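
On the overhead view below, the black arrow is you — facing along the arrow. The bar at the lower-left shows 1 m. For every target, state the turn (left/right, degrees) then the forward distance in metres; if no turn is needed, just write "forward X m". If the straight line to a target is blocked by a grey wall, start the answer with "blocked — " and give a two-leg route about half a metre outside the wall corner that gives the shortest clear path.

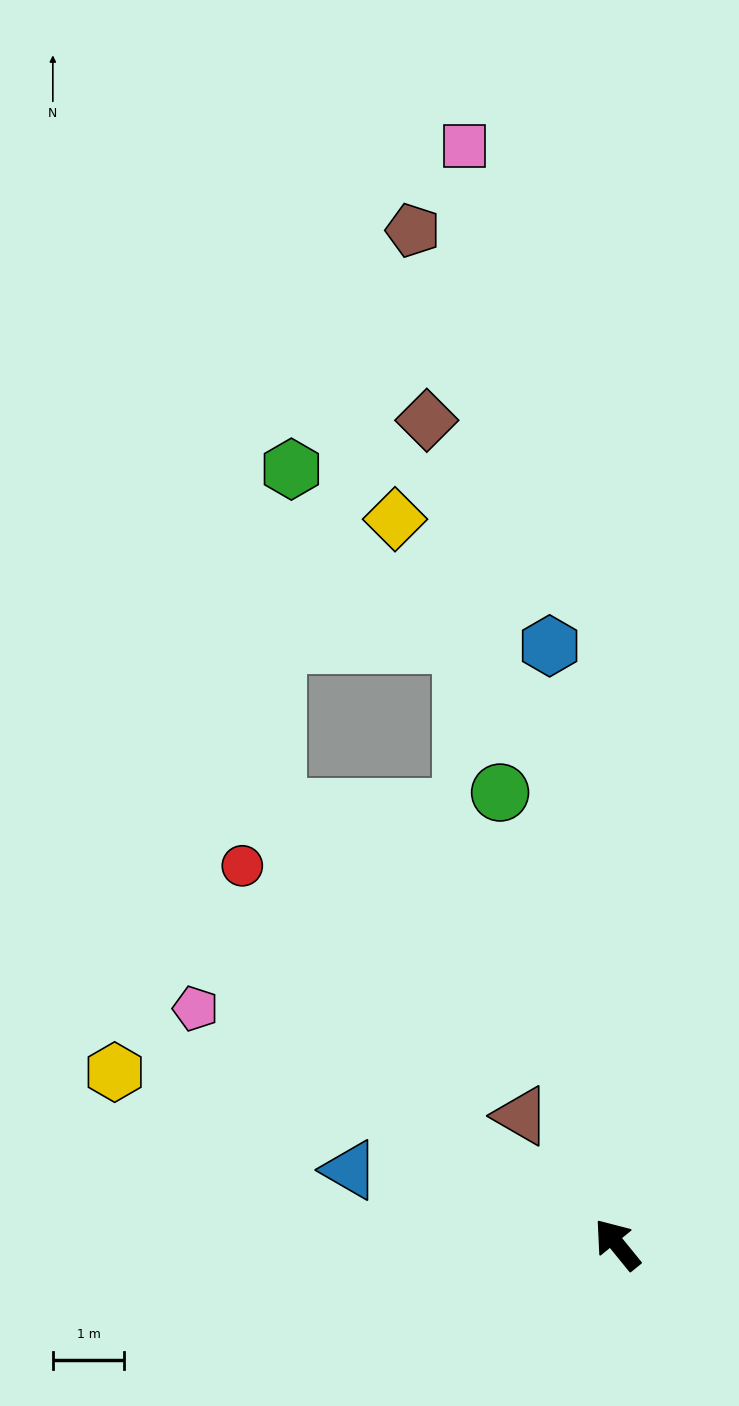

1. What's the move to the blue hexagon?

turn right 33°, forward 8.4 m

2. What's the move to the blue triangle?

turn left 35°, forward 3.9 m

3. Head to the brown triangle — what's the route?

turn right 2°, forward 2.2 m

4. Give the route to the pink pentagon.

turn left 22°, forward 6.8 m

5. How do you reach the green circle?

turn right 25°, forward 6.5 m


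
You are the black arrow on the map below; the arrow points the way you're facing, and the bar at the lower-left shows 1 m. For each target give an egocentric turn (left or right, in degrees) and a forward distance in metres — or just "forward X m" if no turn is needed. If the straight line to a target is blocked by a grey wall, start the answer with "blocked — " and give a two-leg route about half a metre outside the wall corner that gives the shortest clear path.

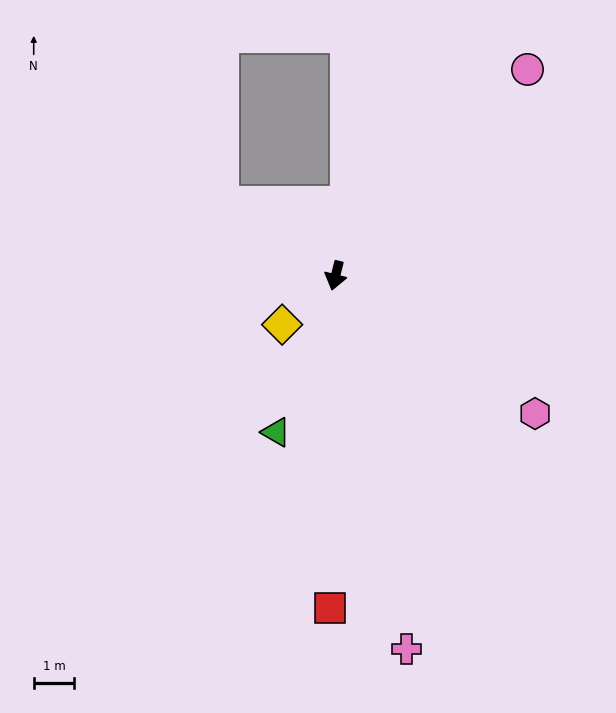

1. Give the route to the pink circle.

turn left 151°, forward 6.9 m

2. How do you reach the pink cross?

turn left 25°, forward 9.4 m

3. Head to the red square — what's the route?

turn left 13°, forward 8.2 m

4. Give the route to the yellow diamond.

turn right 33°, forward 1.8 m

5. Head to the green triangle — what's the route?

turn right 7°, forward 4.1 m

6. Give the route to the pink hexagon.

turn left 69°, forward 6.0 m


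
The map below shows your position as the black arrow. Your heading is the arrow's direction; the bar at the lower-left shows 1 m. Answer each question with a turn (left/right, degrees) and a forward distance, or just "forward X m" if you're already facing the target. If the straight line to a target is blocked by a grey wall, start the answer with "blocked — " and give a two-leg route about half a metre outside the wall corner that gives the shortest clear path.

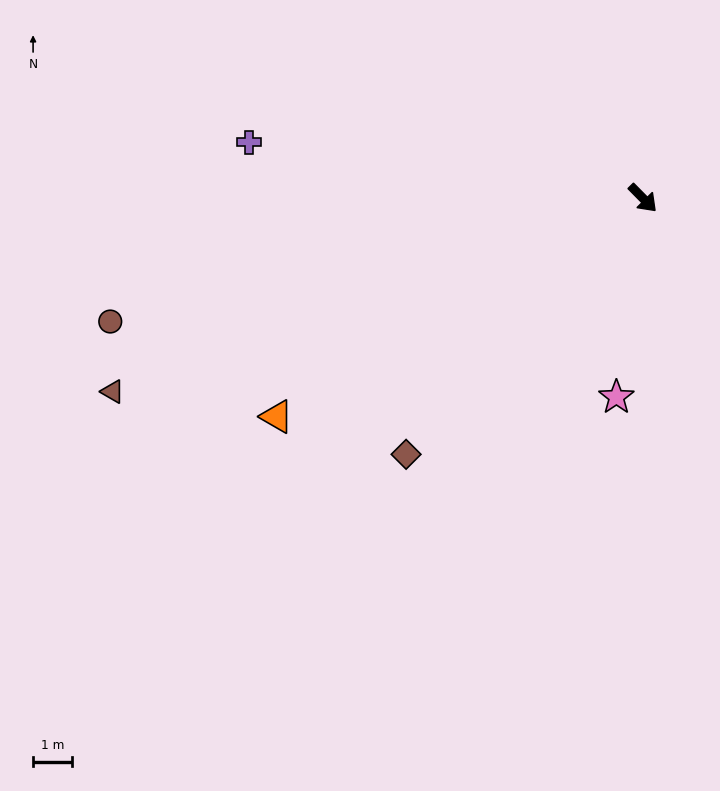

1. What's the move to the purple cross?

turn right 143°, forward 10.2 m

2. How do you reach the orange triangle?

turn right 104°, forward 11.0 m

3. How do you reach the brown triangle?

turn right 115°, forward 14.5 m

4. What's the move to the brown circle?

turn right 122°, forward 14.0 m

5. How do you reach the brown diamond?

turn right 87°, forward 9.0 m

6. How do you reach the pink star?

turn right 52°, forward 5.2 m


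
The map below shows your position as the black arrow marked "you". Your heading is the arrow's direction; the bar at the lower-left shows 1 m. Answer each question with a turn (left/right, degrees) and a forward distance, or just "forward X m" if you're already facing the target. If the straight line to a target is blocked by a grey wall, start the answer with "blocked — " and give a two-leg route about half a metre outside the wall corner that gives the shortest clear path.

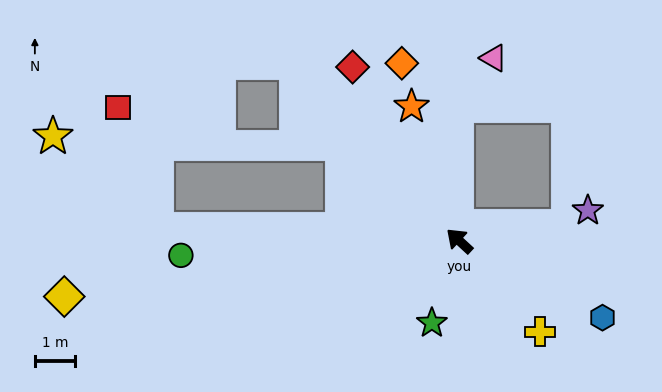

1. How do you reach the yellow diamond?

turn left 51°, forward 10.0 m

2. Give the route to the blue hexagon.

turn right 166°, forward 4.1 m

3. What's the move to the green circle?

turn left 46°, forward 7.0 m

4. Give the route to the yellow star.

blocked — turn left 40°, forward 7.6 m, then turn right 39°, forward 3.5 m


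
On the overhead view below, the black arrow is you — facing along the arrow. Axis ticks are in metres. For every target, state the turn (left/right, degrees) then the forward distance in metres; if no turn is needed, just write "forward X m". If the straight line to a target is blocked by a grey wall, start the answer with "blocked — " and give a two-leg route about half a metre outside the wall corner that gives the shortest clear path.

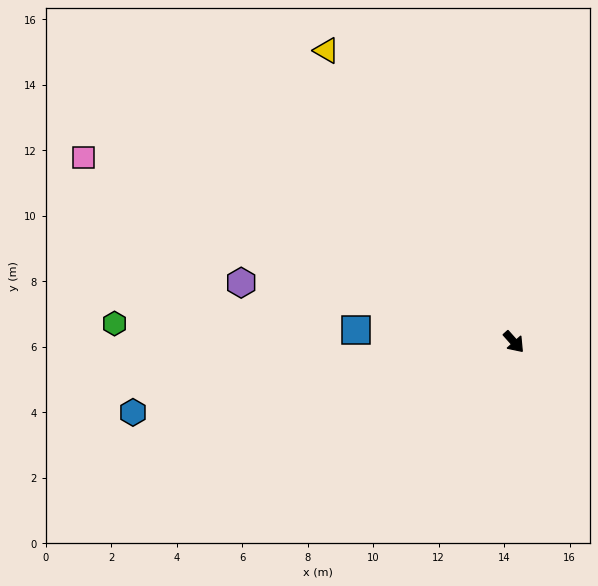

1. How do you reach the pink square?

turn right 155°, forward 14.3 m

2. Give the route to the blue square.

turn right 136°, forward 4.8 m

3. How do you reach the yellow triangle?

turn left 171°, forward 10.6 m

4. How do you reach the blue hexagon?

turn right 121°, forward 11.8 m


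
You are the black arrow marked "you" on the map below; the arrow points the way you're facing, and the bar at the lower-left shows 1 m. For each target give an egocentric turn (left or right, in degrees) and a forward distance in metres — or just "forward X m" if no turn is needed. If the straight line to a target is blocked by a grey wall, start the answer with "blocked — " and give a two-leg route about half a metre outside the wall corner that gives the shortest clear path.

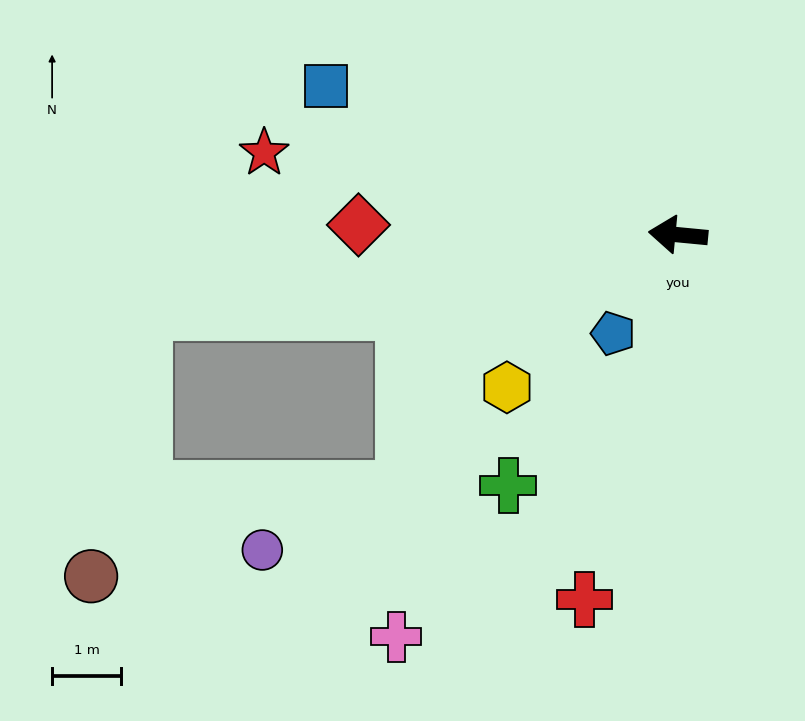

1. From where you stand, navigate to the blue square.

turn right 17°, forward 5.5 m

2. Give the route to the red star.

turn right 6°, forward 6.1 m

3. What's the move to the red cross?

turn left 81°, forward 5.5 m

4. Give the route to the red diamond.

turn left 4°, forward 4.6 m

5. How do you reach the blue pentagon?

turn left 62°, forward 1.7 m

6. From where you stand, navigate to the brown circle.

blocked — turn left 14°, forward 7.8 m, then turn left 70°, forward 3.9 m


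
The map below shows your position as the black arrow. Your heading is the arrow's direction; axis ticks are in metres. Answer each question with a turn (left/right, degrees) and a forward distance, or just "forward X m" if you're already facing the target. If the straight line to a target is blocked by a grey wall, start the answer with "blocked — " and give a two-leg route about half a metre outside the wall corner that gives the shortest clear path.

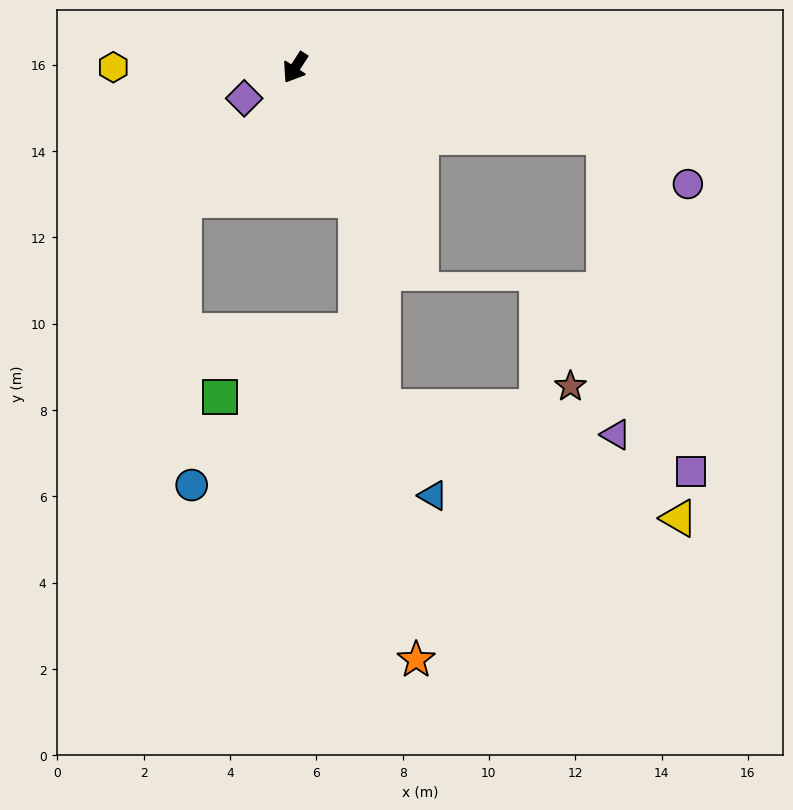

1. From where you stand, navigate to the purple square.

blocked — turn left 110°, forward 7.3 m, then turn right 63°, forward 8.0 m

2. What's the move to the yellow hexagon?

turn right 57°, forward 4.2 m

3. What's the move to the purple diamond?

turn right 26°, forward 1.4 m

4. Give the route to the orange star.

blocked — turn left 58°, forward 3.4 m, then turn right 18°, forward 10.8 m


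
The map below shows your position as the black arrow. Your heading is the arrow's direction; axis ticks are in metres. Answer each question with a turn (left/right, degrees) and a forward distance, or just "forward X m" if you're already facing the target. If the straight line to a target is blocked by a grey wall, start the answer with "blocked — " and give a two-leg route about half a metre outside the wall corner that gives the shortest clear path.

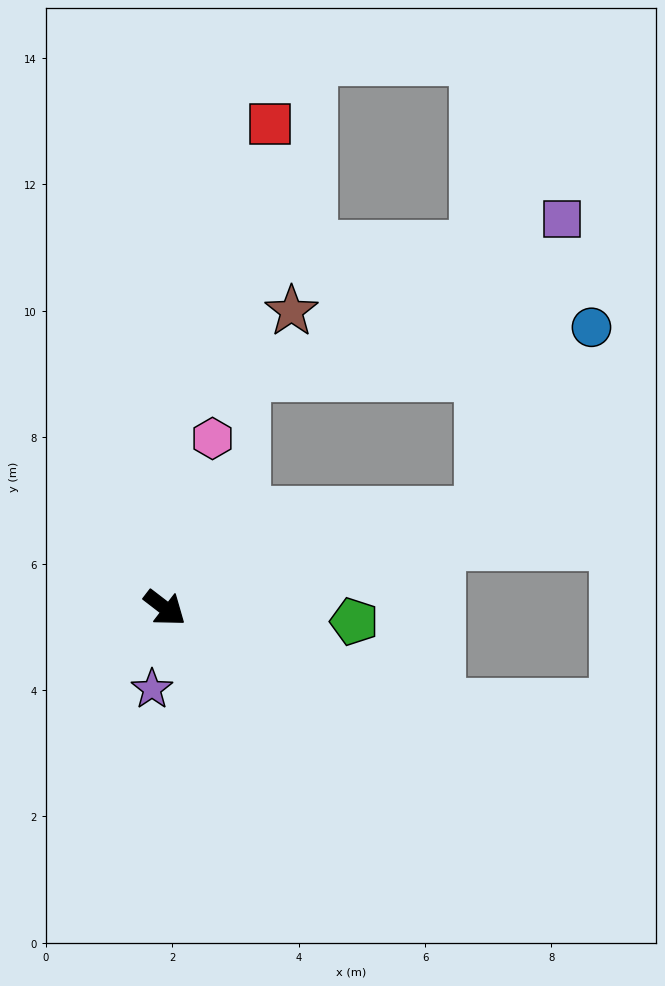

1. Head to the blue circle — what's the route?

blocked — turn left 54°, forward 5.2 m, then turn left 43°, forward 3.4 m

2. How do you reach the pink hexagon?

turn left 112°, forward 2.8 m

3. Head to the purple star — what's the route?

turn right 62°, forward 1.3 m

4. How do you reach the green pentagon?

turn left 33°, forward 3.0 m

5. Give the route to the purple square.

blocked — turn left 54°, forward 5.2 m, then turn left 58°, forward 4.8 m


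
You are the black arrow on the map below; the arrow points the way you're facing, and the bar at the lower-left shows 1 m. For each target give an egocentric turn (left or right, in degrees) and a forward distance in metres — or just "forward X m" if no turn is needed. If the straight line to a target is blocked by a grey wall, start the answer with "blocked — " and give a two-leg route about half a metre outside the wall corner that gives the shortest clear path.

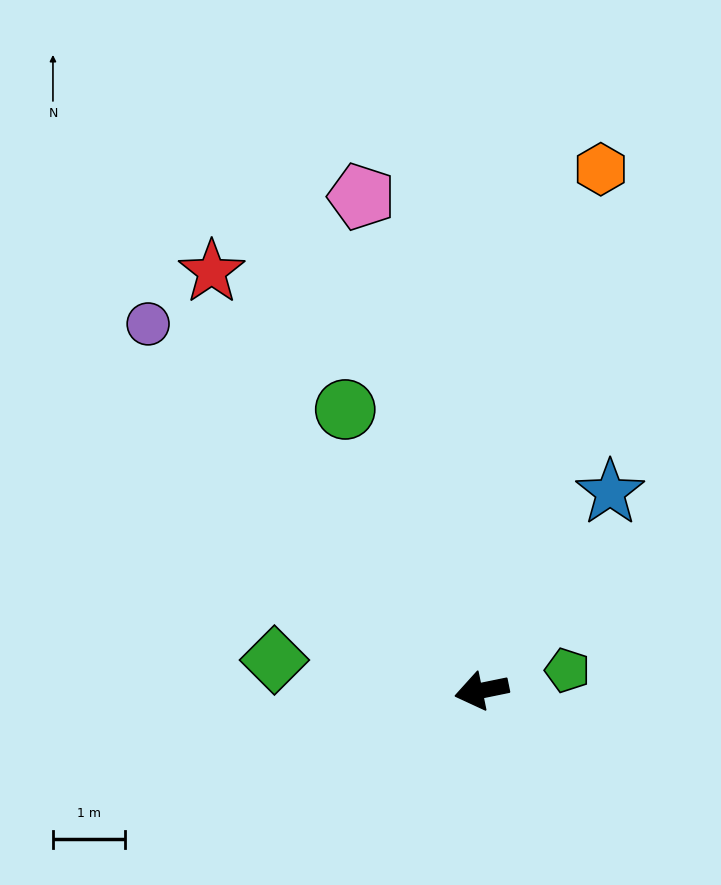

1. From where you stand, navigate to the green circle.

turn right 76°, forward 4.4 m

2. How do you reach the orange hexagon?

turn right 114°, forward 7.5 m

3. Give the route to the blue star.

turn right 135°, forward 3.3 m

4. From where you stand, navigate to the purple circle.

turn right 59°, forward 6.9 m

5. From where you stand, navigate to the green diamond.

turn right 20°, forward 2.9 m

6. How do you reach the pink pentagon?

turn right 88°, forward 7.1 m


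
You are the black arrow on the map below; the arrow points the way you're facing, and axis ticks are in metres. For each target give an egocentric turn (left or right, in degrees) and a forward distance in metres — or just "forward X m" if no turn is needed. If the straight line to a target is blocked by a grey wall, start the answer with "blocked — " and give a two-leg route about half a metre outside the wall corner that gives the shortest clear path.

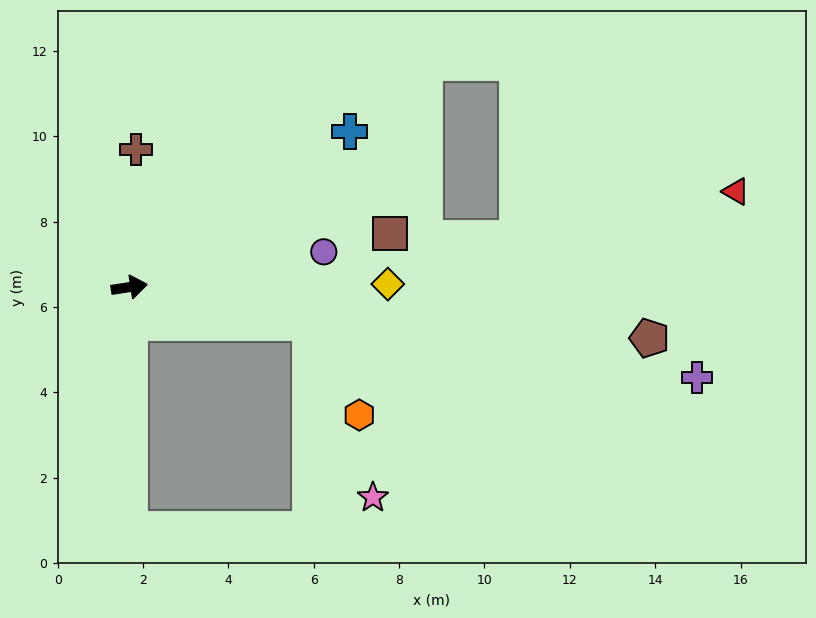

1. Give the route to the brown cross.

turn left 78°, forward 3.2 m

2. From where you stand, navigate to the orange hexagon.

blocked — turn right 20°, forward 4.3 m, then turn right 51°, forward 2.4 m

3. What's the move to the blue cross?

turn left 26°, forward 6.3 m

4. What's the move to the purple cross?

turn right 18°, forward 13.5 m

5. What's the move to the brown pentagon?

turn right 14°, forward 12.2 m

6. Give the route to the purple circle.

forward 4.6 m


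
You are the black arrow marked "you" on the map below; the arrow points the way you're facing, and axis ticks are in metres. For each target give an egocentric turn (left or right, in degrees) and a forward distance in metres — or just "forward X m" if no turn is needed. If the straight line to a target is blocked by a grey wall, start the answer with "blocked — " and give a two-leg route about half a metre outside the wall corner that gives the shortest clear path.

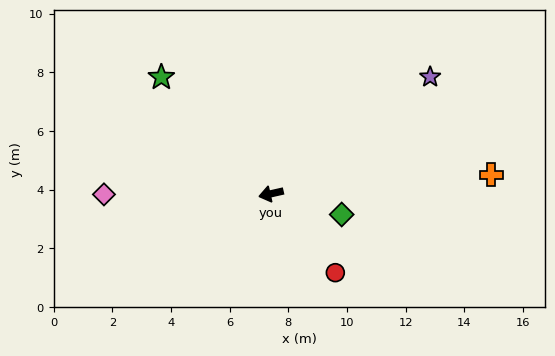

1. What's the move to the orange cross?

turn left 172°, forward 7.5 m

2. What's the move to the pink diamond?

turn right 13°, forward 5.7 m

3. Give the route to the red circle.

turn left 116°, forward 3.5 m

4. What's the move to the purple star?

turn right 156°, forward 6.7 m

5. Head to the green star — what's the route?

turn right 59°, forward 5.5 m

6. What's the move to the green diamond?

turn left 151°, forward 2.5 m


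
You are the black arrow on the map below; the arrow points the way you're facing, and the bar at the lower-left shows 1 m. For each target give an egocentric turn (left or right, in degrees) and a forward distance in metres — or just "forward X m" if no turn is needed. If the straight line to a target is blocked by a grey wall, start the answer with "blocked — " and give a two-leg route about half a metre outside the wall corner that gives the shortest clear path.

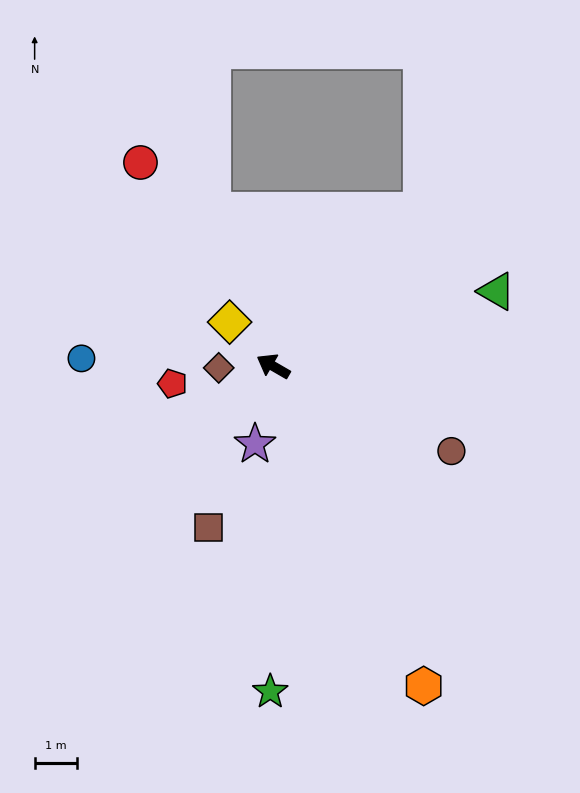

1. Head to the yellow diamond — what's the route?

turn right 15°, forward 1.5 m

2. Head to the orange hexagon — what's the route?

turn left 145°, forward 8.3 m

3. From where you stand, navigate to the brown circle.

turn right 175°, forward 4.6 m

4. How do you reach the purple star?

turn left 107°, forward 1.9 m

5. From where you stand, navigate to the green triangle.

turn right 131°, forward 5.5 m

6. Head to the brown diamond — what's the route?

turn left 32°, forward 1.3 m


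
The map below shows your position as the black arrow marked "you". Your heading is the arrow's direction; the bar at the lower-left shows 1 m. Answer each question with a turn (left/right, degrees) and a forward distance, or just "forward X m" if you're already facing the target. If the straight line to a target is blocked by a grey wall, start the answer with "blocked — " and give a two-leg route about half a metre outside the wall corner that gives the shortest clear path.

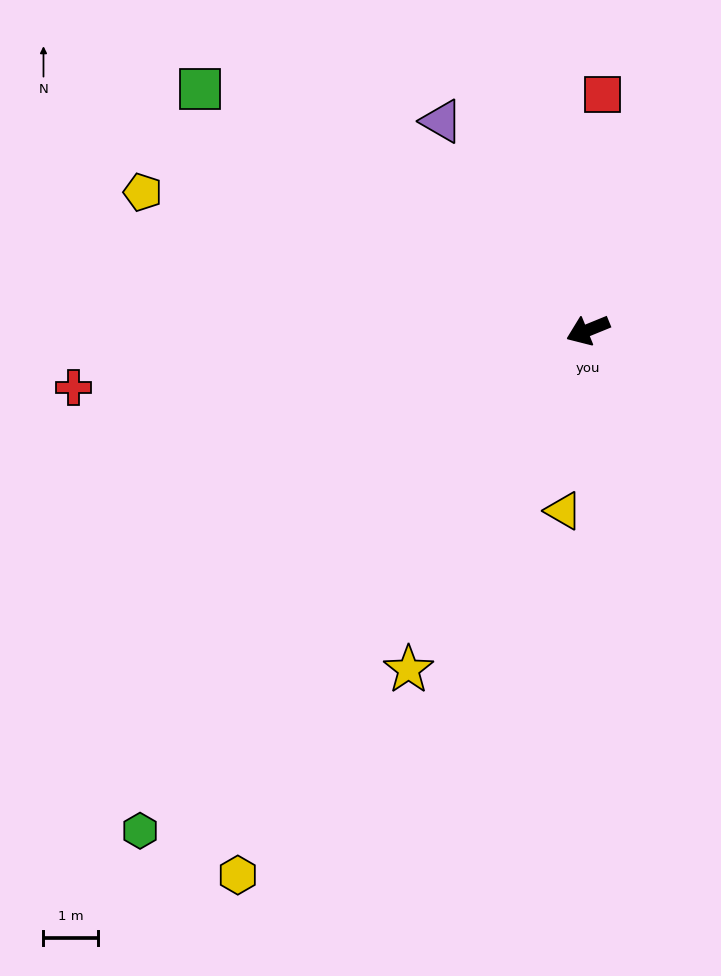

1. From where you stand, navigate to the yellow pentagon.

turn right 39°, forward 8.5 m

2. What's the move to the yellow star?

turn left 40°, forward 7.0 m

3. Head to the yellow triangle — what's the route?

turn left 60°, forward 3.3 m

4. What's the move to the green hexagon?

turn left 26°, forward 12.3 m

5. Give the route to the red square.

turn right 116°, forward 4.3 m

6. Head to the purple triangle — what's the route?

turn right 77°, forward 4.7 m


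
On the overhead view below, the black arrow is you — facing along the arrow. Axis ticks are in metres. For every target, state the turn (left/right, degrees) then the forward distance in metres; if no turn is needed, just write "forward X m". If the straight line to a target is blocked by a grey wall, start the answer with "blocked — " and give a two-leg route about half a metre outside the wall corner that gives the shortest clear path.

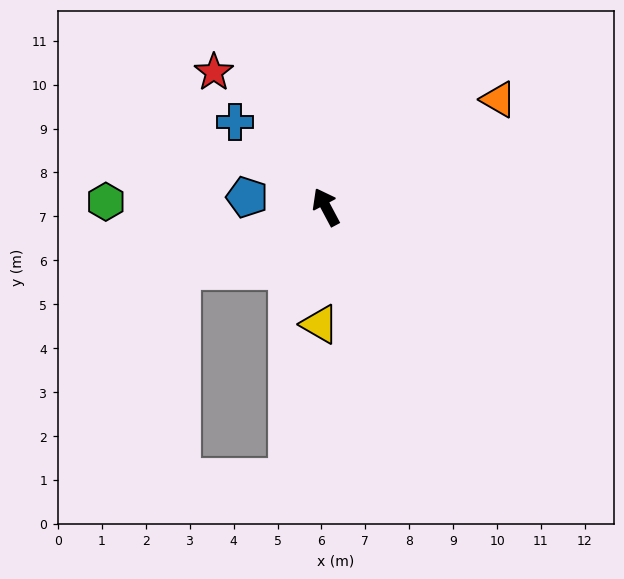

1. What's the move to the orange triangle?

turn right 86°, forward 4.6 m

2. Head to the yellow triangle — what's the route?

turn left 149°, forward 2.7 m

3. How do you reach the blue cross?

turn left 19°, forward 2.8 m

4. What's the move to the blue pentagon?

turn left 55°, forward 1.8 m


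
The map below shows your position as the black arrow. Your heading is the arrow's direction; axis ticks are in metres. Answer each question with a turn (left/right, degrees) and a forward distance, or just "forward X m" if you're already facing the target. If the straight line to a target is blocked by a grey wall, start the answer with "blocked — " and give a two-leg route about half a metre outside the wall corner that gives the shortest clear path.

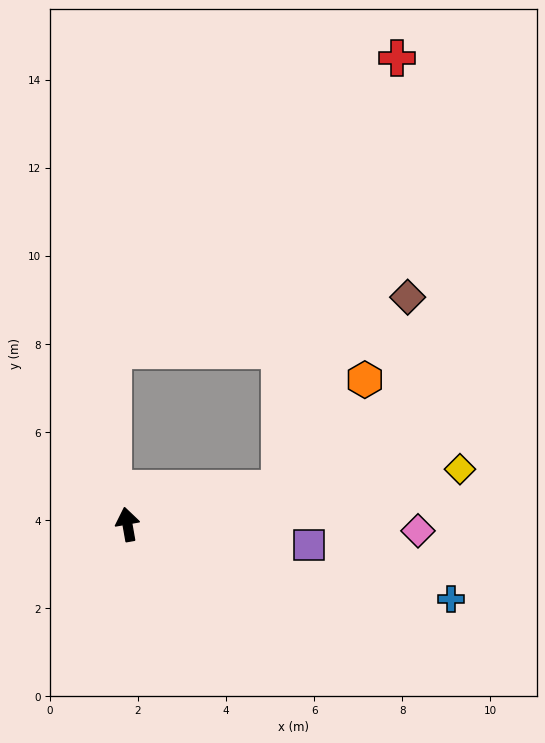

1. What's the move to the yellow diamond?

turn right 91°, forward 7.7 m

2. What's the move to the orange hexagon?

blocked — turn right 87°, forward 3.5 m, then turn left 39°, forward 3.1 m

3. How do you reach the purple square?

turn right 107°, forward 4.2 m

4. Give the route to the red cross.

blocked — turn right 87°, forward 3.5 m, then turn left 62°, forward 10.1 m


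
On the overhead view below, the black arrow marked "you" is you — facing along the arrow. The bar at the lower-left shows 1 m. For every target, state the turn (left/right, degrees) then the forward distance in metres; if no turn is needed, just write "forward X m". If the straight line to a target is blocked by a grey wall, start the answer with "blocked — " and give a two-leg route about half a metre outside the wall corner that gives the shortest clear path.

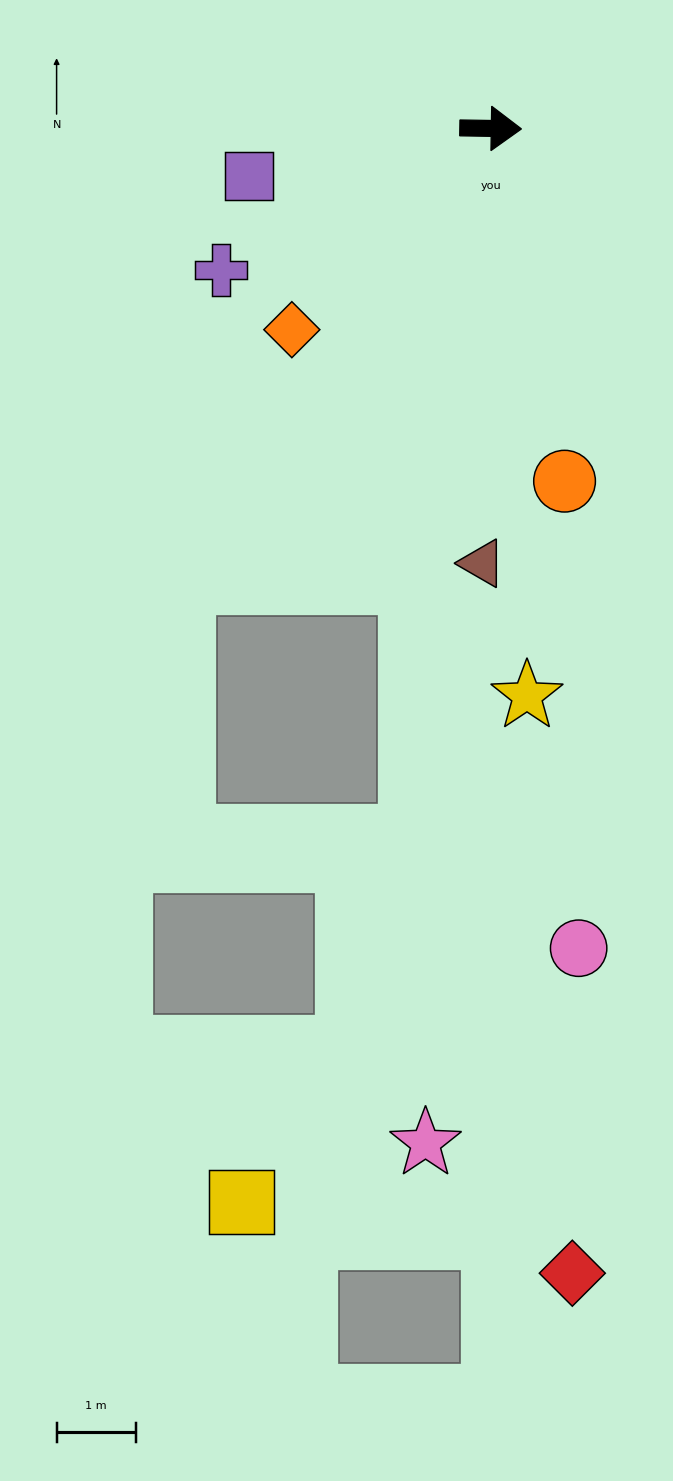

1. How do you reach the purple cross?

turn right 151°, forward 3.8 m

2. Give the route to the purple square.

turn right 168°, forward 3.1 m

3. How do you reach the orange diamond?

turn right 134°, forward 3.6 m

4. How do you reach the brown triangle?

turn right 90°, forward 5.5 m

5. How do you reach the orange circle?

turn right 77°, forward 4.5 m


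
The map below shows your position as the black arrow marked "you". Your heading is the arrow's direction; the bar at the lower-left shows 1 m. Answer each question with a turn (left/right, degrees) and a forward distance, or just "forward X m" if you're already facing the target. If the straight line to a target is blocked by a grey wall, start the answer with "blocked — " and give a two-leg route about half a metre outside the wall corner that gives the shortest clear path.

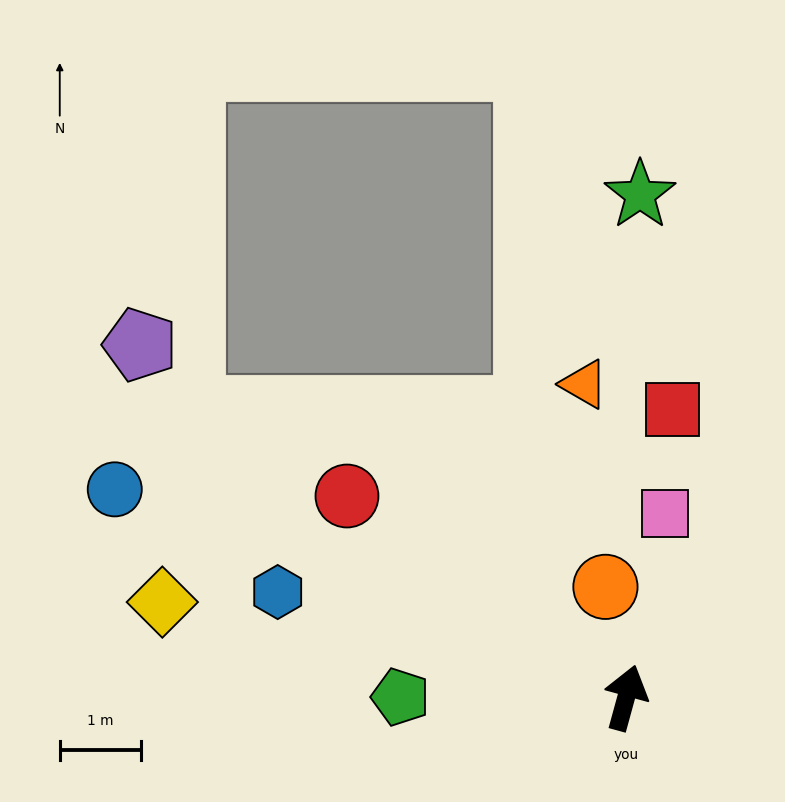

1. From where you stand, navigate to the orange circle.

turn left 26°, forward 1.4 m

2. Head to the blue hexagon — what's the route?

turn left 88°, forward 4.5 m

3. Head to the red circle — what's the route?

turn left 69°, forward 4.2 m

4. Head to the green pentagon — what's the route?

turn left 105°, forward 2.8 m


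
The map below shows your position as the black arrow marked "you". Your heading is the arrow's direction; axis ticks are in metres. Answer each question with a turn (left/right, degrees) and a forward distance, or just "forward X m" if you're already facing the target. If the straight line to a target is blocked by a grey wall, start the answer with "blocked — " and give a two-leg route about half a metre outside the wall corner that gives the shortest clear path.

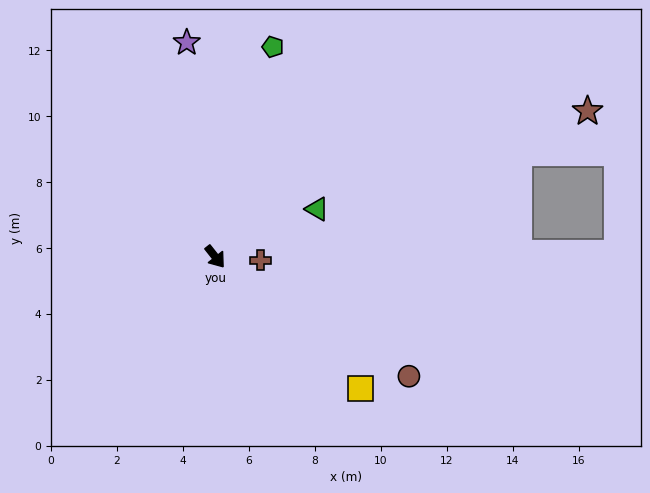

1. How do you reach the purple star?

turn left 149°, forward 6.6 m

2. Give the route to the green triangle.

turn left 77°, forward 3.4 m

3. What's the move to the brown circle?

turn left 20°, forward 6.9 m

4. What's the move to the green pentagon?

turn left 126°, forward 6.6 m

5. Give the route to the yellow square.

turn left 9°, forward 5.9 m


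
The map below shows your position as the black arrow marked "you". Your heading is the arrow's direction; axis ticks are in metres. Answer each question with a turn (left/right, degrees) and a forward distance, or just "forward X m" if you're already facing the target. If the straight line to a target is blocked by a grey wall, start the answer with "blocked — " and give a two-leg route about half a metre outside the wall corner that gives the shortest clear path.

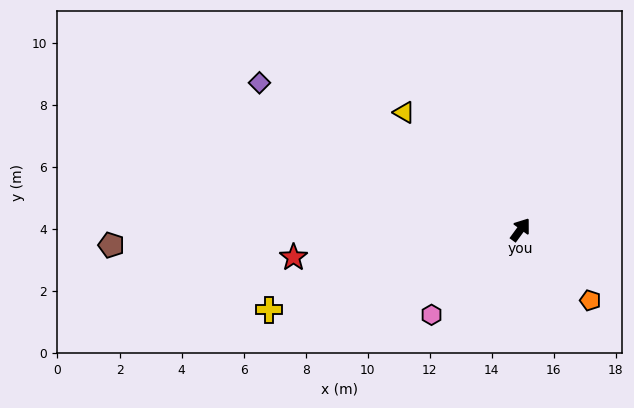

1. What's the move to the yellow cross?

turn left 144°, forward 8.5 m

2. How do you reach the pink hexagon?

turn left 170°, forward 4.0 m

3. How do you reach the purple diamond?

turn left 97°, forward 9.7 m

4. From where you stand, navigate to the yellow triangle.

turn left 81°, forward 5.3 m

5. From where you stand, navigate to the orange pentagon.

turn right 99°, forward 3.2 m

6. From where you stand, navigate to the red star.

turn left 133°, forward 7.4 m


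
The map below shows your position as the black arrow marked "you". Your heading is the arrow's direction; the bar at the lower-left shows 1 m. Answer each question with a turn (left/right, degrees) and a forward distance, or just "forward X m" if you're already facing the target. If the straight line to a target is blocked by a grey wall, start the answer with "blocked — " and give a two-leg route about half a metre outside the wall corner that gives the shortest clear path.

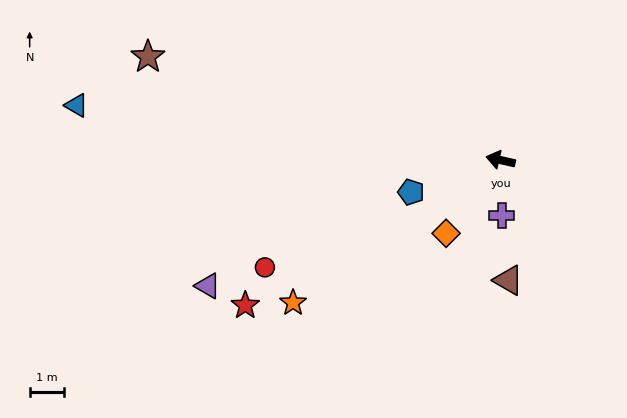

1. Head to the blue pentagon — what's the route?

turn left 33°, forward 2.8 m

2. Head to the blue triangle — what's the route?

turn left 6°, forward 12.4 m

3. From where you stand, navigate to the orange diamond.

turn left 66°, forward 2.7 m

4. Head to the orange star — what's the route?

turn left 47°, forward 7.3 m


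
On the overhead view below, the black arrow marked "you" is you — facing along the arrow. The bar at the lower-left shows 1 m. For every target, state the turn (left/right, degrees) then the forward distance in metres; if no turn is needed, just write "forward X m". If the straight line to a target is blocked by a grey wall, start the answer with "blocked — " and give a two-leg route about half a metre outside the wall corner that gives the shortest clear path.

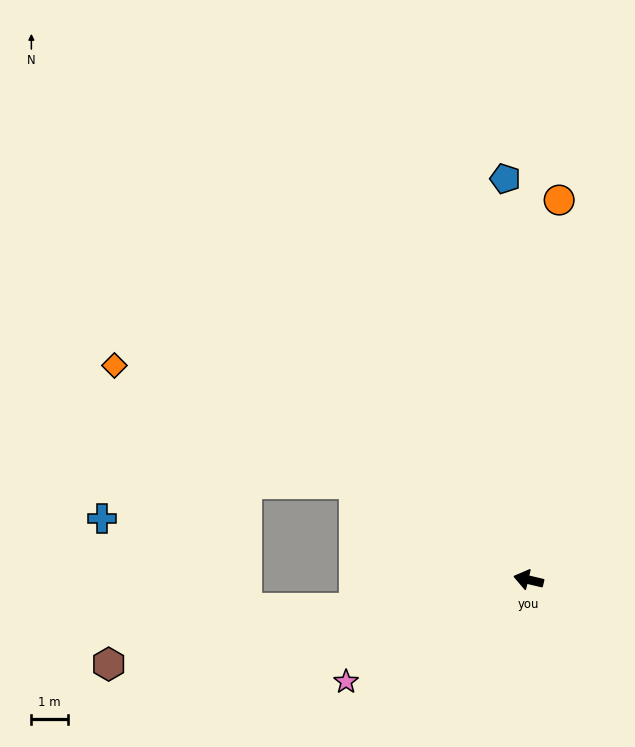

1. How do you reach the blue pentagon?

turn right 73°, forward 10.9 m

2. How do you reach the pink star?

turn left 42°, forward 5.7 m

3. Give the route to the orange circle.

turn right 81°, forward 10.4 m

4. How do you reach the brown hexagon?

turn left 25°, forward 11.7 m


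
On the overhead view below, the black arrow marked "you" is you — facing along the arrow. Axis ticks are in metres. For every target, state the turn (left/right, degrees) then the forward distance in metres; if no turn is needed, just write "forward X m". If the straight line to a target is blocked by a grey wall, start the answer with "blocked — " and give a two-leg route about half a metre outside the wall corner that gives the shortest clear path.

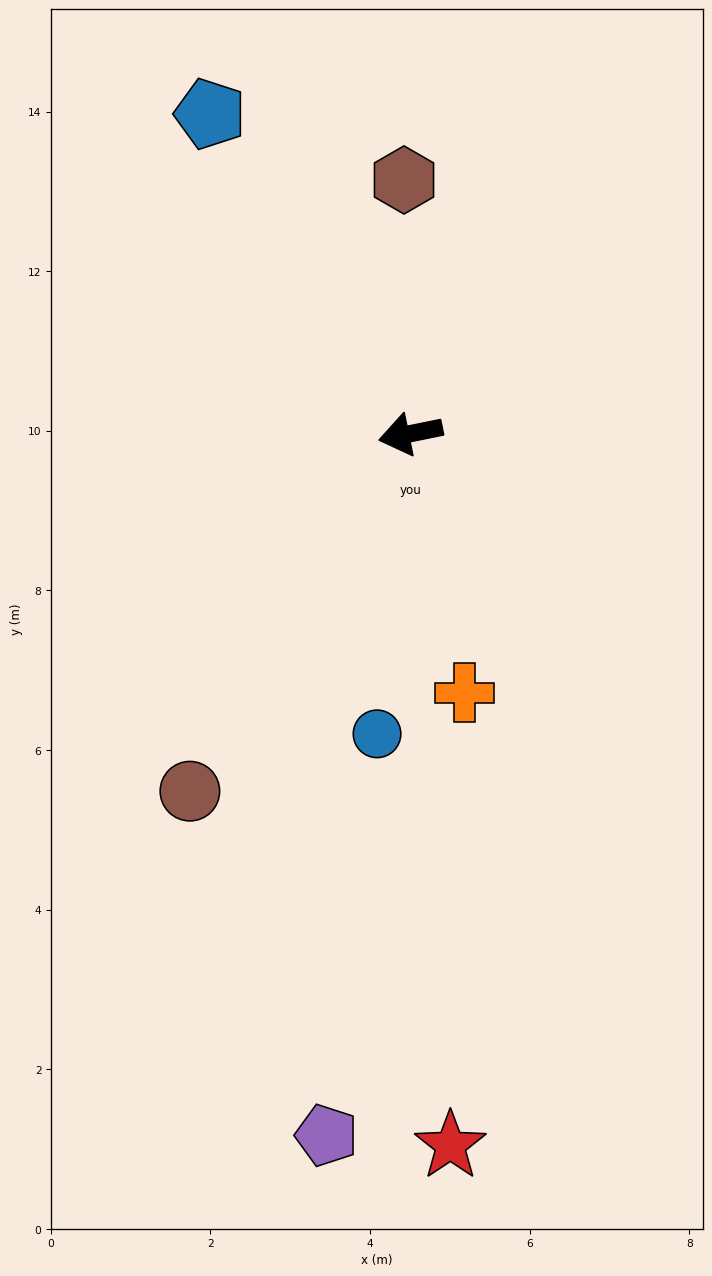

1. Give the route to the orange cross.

turn left 90°, forward 3.3 m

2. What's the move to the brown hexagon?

turn right 100°, forward 3.2 m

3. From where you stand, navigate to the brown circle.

turn left 47°, forward 5.3 m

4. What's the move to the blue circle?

turn left 72°, forward 3.8 m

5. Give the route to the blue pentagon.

turn right 69°, forward 4.7 m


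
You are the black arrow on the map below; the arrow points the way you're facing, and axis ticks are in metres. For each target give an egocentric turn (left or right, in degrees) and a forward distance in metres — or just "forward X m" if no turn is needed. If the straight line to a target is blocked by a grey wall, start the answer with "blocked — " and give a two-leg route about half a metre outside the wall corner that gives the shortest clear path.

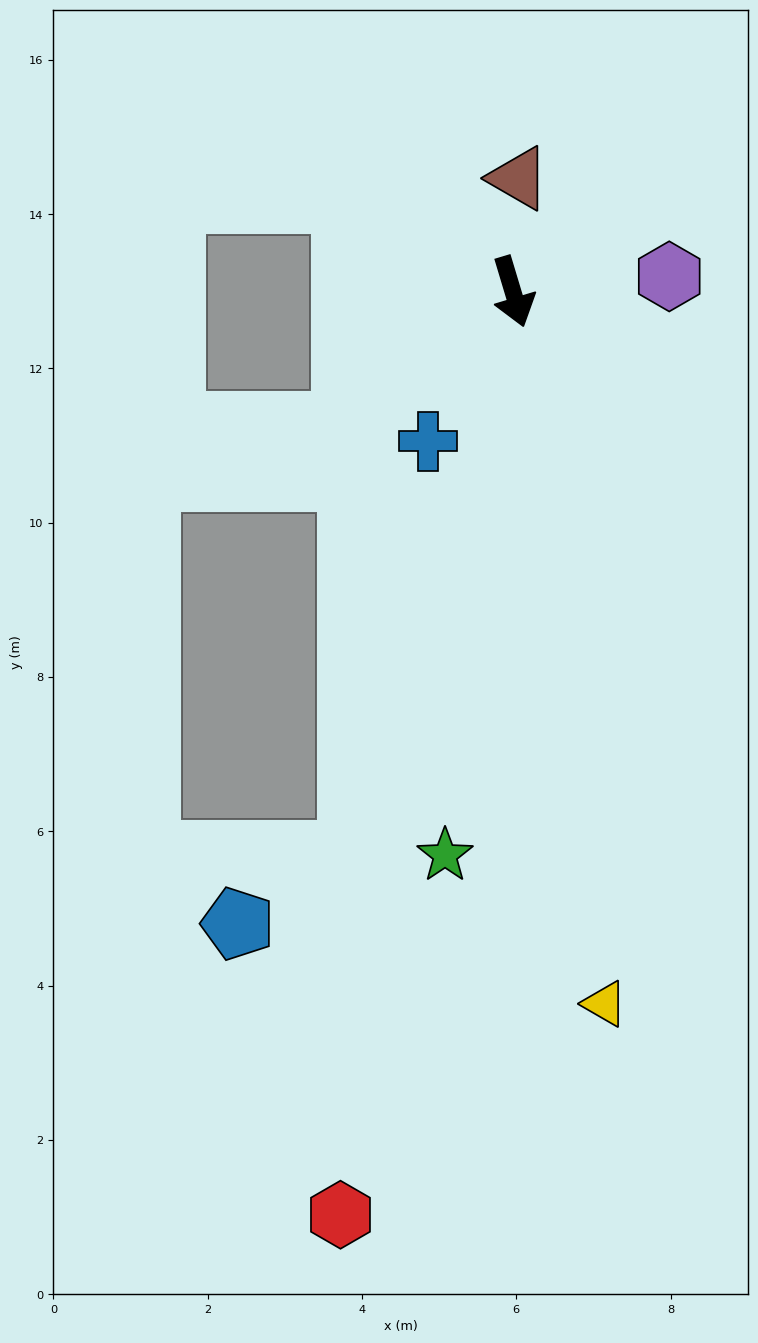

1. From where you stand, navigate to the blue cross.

turn right 46°, forward 2.2 m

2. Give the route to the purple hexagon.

turn left 79°, forward 2.0 m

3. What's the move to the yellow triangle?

turn right 9°, forward 9.3 m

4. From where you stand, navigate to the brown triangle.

turn left 161°, forward 1.5 m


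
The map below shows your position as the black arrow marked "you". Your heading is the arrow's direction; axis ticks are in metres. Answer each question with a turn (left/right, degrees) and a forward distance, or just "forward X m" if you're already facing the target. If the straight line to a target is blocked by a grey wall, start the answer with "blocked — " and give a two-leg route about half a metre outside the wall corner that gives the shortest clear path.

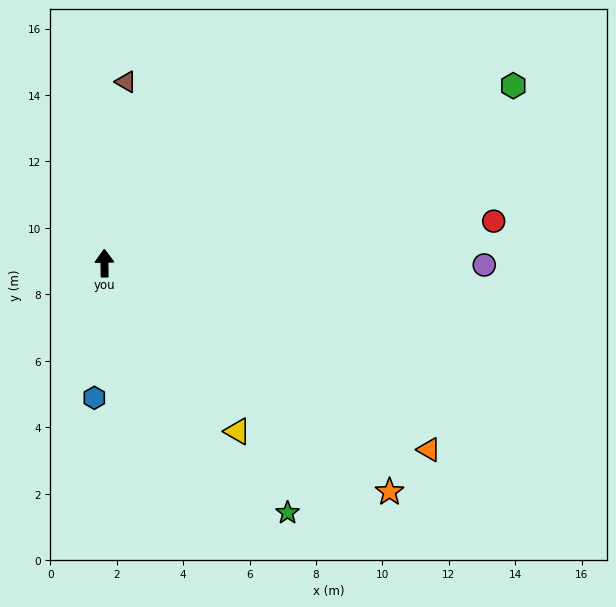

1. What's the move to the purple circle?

turn right 91°, forward 11.4 m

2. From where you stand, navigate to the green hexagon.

turn right 67°, forward 13.4 m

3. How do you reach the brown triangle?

turn right 8°, forward 5.5 m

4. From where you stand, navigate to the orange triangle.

turn right 121°, forward 11.3 m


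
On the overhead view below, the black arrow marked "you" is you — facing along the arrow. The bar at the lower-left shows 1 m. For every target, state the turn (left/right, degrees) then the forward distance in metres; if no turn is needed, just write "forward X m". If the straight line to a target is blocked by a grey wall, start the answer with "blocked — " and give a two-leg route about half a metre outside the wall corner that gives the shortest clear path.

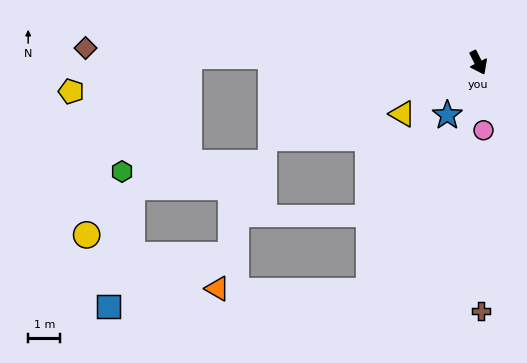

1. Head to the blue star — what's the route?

turn right 57°, forward 1.9 m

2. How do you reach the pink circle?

turn right 22°, forward 2.1 m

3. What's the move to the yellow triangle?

turn right 83°, forward 2.9 m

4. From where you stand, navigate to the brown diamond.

turn right 119°, forward 12.2 m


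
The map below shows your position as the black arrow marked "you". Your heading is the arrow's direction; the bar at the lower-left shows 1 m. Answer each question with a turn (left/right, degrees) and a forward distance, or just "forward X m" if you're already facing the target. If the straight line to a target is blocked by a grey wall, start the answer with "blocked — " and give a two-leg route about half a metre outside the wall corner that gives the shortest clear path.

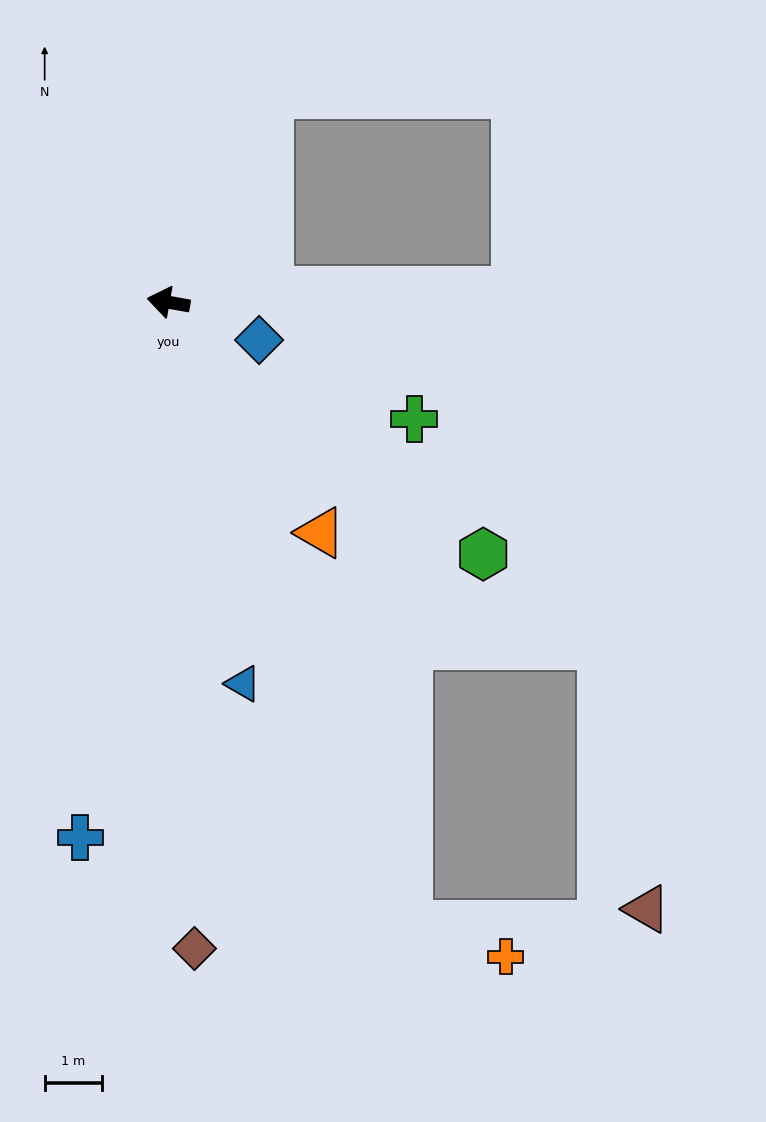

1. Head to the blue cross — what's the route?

turn left 91°, forward 9.4 m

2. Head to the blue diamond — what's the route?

turn left 168°, forward 1.7 m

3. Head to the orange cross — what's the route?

blocked — turn left 121°, forward 11.6 m, then turn left 51°, forward 1.8 m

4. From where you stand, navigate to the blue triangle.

turn left 111°, forward 6.8 m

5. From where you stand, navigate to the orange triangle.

turn left 134°, forward 4.8 m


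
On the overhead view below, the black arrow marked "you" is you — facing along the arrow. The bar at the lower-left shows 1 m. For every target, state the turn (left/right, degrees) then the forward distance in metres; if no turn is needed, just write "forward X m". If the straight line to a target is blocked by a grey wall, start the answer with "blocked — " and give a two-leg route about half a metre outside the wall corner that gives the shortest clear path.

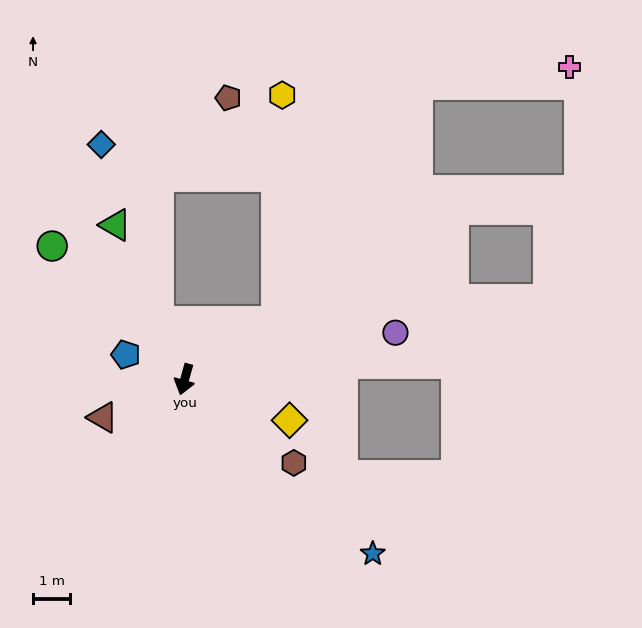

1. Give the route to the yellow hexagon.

blocked — turn left 138°, forward 2.9 m, then turn left 56°, forward 6.1 m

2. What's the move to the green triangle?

turn right 140°, forward 4.6 m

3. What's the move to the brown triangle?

turn right 49°, forward 2.4 m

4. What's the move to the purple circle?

turn left 118°, forward 5.8 m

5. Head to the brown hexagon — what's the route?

turn left 68°, forward 3.7 m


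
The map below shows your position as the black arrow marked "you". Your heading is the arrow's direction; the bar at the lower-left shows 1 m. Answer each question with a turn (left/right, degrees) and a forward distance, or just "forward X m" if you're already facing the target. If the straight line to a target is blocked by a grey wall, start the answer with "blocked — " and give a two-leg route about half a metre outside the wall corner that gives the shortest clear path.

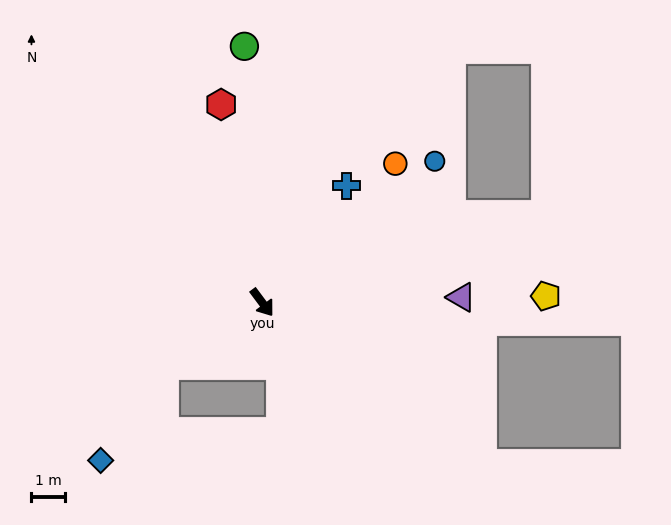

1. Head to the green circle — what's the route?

turn left 147°, forward 7.6 m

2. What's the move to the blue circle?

turn left 93°, forward 6.6 m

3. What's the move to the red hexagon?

turn left 155°, forward 6.0 m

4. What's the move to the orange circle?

turn left 99°, forward 5.7 m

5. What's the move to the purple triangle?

turn left 55°, forward 5.9 m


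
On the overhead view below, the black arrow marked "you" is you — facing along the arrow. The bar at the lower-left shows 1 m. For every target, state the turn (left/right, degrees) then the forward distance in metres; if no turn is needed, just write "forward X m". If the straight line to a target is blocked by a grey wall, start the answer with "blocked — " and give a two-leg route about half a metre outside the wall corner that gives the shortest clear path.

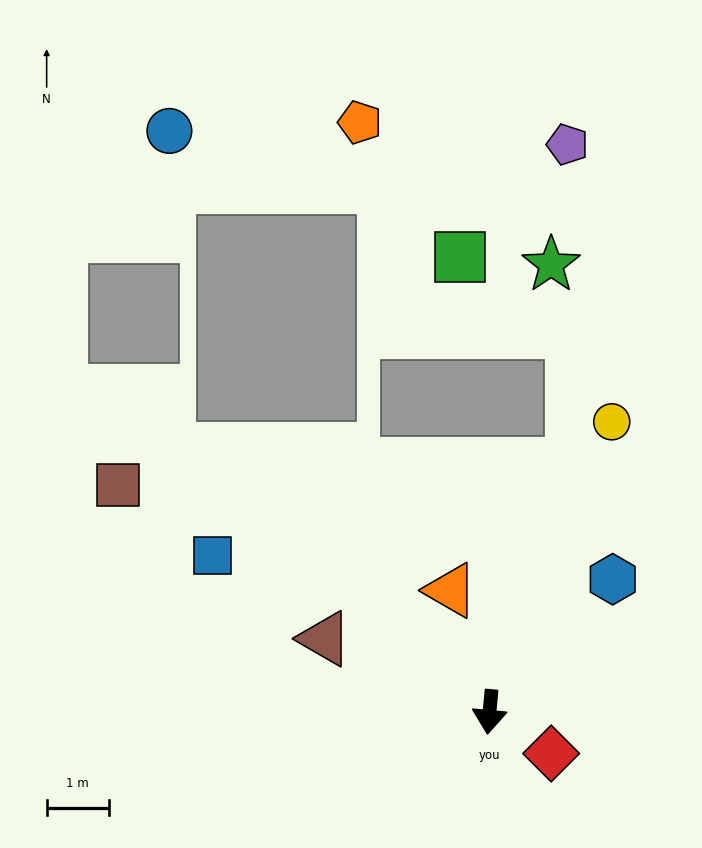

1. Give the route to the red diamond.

turn left 61°, forward 1.2 m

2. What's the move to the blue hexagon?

turn left 142°, forward 2.9 m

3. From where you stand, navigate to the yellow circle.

turn left 162°, forward 5.1 m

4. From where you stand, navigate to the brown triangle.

turn right 109°, forward 2.9 m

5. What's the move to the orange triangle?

turn right 157°, forward 2.1 m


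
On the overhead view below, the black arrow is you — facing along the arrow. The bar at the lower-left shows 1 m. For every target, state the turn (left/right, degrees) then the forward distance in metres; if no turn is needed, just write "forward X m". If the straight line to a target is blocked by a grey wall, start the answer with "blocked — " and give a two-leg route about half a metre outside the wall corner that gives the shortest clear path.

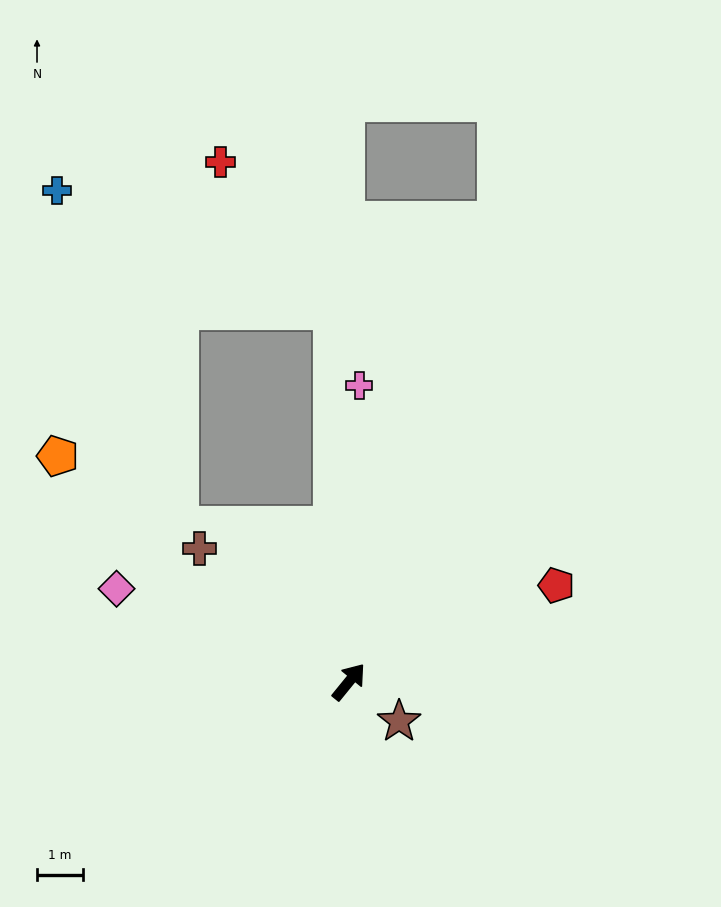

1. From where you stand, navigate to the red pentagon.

turn right 26°, forward 5.0 m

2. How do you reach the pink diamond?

turn left 107°, forward 5.5 m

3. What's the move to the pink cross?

turn left 37°, forward 6.5 m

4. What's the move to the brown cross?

turn left 87°, forward 4.4 m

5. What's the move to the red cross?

blocked — turn left 42°, forward 8.2 m, then turn left 34°, forward 4.1 m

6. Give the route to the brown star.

turn right 89°, forward 1.4 m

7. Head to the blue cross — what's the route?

blocked — turn left 42°, forward 8.2 m, then turn left 64°, forward 6.6 m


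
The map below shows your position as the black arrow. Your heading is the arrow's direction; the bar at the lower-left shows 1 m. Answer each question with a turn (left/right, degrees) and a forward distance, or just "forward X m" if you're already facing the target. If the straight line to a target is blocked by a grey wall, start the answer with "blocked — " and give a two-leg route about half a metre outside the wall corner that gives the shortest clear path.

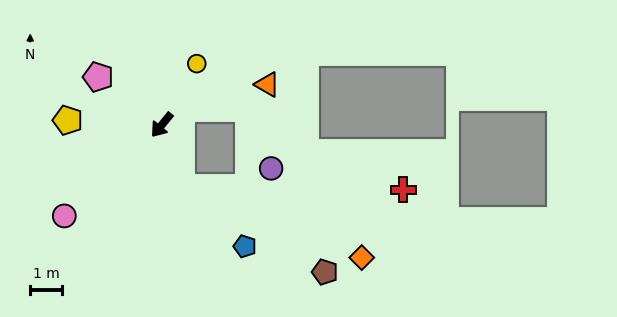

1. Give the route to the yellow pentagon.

turn right 54°, forward 3.0 m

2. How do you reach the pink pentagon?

turn right 88°, forward 2.5 m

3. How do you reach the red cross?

blocked — turn left 57°, forward 2.1 m, then turn left 72°, forward 6.9 m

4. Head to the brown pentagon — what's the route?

blocked — turn left 57°, forward 2.1 m, then turn left 42°, forward 5.2 m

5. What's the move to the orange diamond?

blocked — turn left 57°, forward 2.1 m, then turn left 51°, forward 6.1 m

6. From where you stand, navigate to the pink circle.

turn right 8°, forward 4.2 m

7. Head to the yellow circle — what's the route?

turn right 170°, forward 2.2 m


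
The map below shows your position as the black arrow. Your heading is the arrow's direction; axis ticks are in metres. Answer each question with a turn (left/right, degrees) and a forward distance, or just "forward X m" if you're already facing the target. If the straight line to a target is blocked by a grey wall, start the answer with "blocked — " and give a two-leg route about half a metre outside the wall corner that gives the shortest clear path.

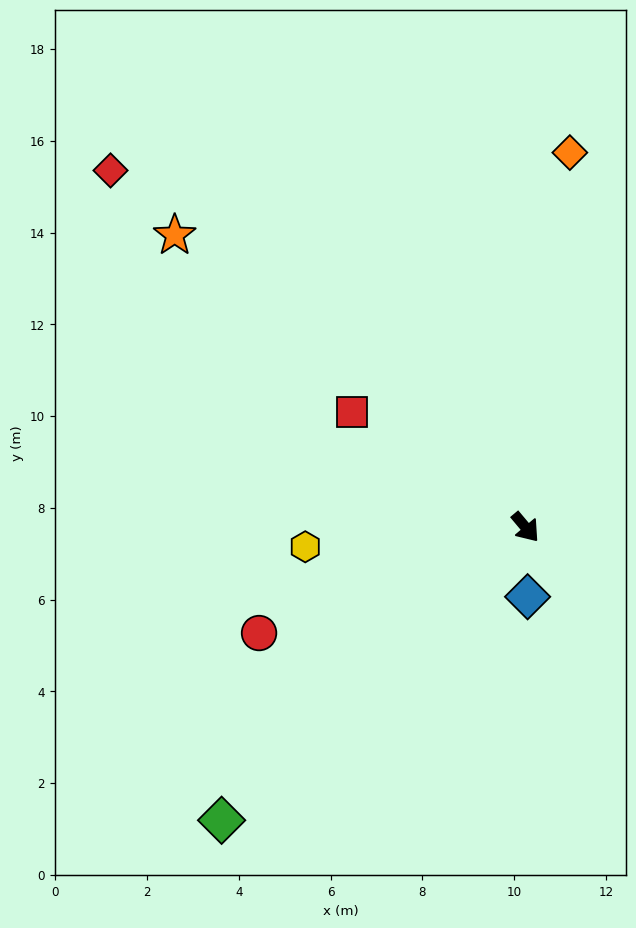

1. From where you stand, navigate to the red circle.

turn right 108°, forward 6.2 m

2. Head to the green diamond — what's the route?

turn right 86°, forward 9.2 m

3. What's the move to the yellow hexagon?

turn right 125°, forward 4.8 m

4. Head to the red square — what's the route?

turn right 164°, forward 4.5 m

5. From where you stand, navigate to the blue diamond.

turn right 38°, forward 1.5 m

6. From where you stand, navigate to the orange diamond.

turn left 133°, forward 8.2 m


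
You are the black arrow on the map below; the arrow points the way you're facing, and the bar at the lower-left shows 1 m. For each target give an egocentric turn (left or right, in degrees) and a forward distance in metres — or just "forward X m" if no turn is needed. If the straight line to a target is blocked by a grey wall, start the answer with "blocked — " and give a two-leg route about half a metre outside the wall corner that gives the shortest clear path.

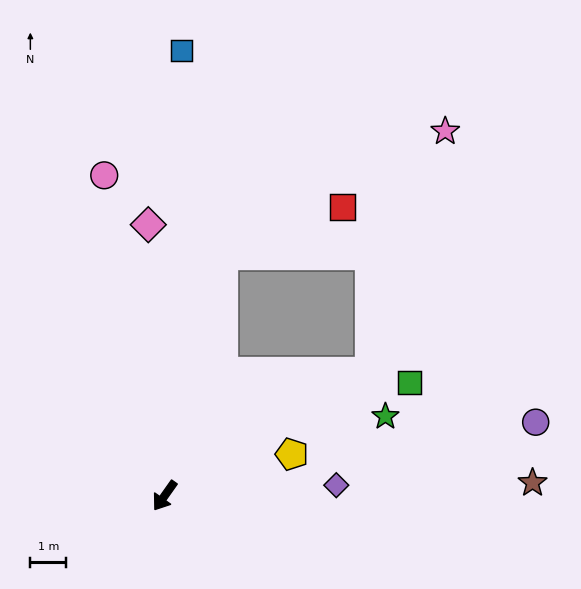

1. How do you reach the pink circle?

turn right 134°, forward 9.1 m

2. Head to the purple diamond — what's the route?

turn left 129°, forward 4.8 m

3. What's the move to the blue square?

turn right 147°, forward 12.5 m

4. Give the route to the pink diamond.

turn right 141°, forward 7.6 m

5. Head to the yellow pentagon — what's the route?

turn left 143°, forward 3.7 m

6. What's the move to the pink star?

blocked — turn left 156°, forward 6.7 m, then turn left 42°, forward 7.0 m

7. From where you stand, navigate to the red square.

blocked — turn right 158°, forward 6.9 m, then turn right 55°, forward 3.6 m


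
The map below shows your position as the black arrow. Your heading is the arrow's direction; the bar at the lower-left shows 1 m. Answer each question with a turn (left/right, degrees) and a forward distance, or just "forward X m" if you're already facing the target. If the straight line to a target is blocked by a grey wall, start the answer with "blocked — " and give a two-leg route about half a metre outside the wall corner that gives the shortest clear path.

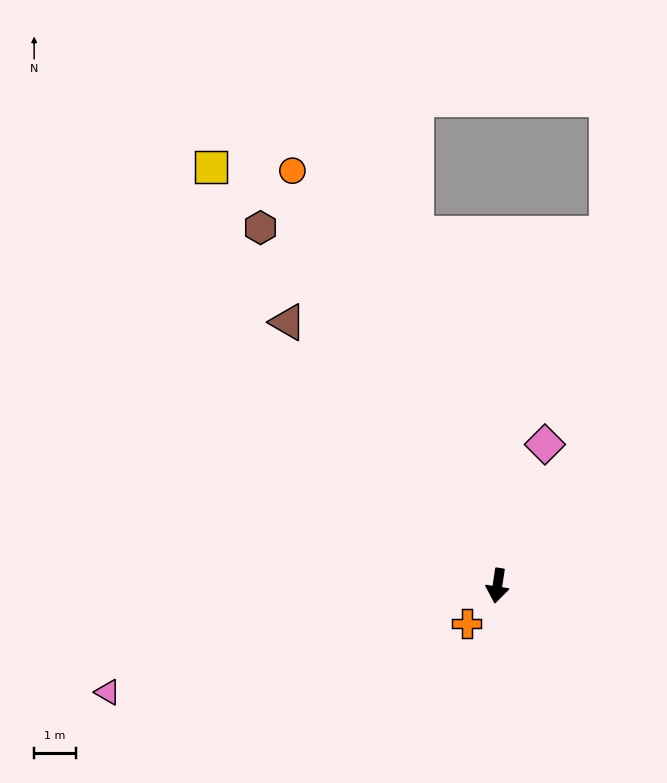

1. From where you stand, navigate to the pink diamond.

turn left 170°, forward 3.5 m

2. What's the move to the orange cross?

turn right 31°, forward 1.2 m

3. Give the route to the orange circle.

turn right 145°, forward 11.0 m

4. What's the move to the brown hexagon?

turn right 138°, forward 10.2 m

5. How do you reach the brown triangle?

turn right 133°, forward 8.0 m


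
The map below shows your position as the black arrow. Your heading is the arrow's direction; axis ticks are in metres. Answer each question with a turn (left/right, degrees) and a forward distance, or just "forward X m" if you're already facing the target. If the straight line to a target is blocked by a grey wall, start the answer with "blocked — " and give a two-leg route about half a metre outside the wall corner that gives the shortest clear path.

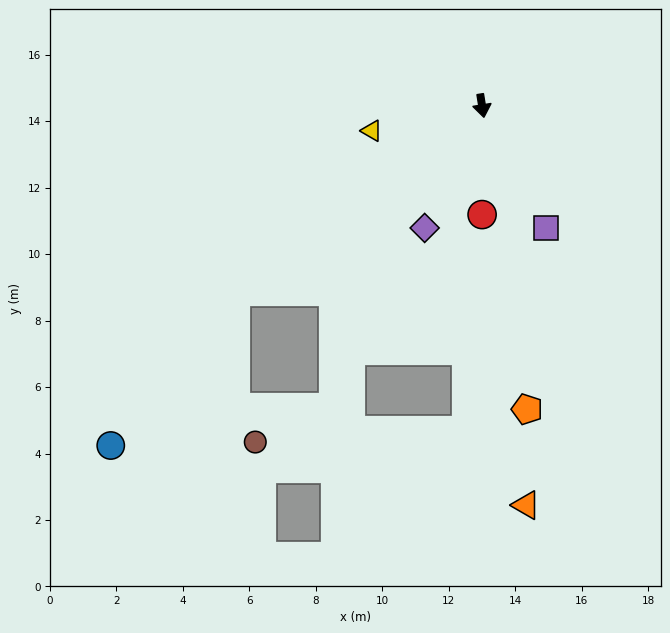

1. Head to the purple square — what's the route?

turn left 19°, forward 4.2 m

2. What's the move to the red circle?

turn right 9°, forward 3.3 m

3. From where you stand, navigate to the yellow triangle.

turn right 86°, forward 3.4 m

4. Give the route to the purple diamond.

turn right 34°, forward 4.1 m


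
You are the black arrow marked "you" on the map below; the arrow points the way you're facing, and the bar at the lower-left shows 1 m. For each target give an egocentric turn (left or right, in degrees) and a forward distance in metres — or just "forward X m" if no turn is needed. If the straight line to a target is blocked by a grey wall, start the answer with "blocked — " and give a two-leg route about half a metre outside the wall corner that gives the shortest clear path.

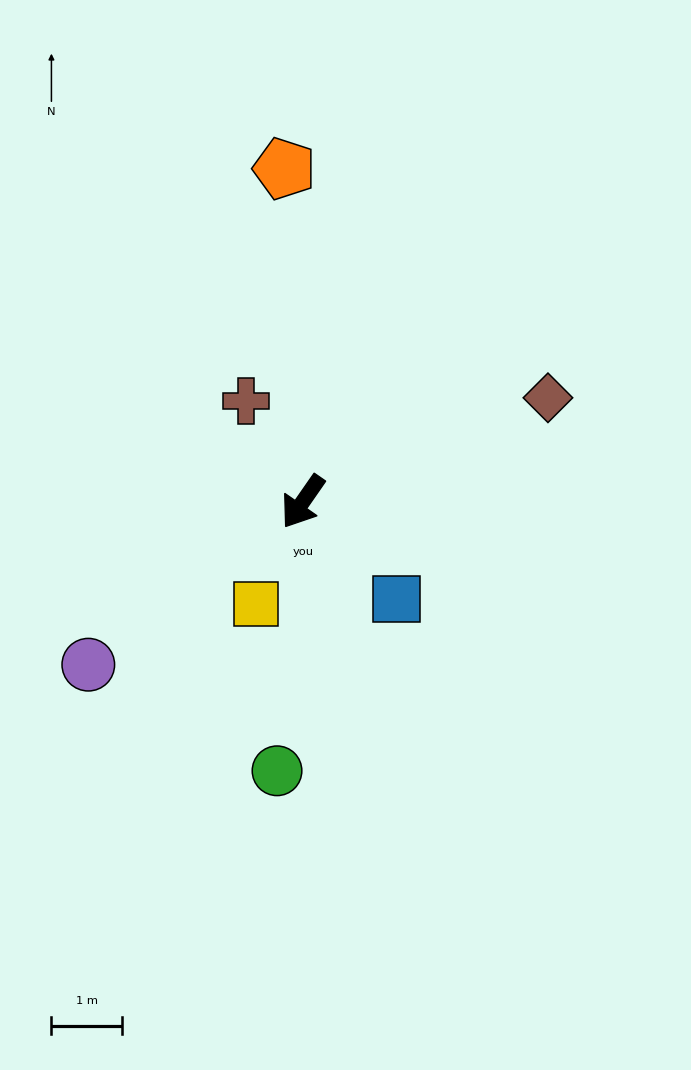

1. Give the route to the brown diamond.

turn left 148°, forward 3.8 m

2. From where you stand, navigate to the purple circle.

turn right 18°, forward 3.8 m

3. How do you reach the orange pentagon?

turn right 142°, forward 4.7 m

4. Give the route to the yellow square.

turn left 10°, forward 1.6 m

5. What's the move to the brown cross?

turn right 116°, forward 1.6 m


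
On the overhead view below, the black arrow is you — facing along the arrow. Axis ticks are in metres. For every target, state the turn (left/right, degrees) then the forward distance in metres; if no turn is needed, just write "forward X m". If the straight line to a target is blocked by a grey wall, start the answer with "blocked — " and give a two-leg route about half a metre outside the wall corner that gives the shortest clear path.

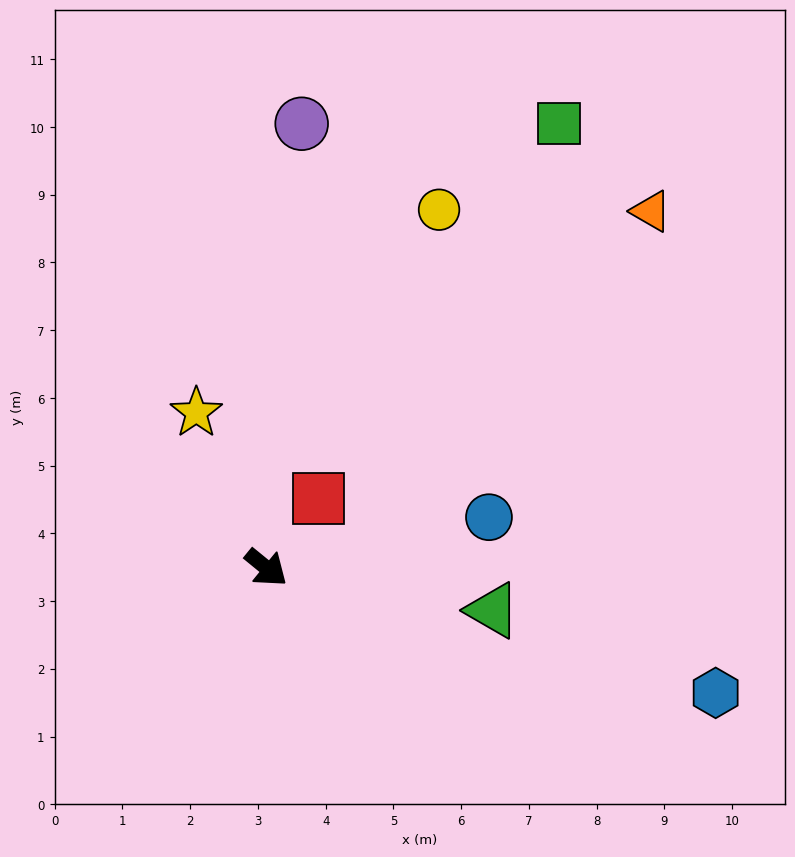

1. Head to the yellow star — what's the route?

turn left 154°, forward 2.5 m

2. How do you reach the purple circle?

turn left 125°, forward 6.6 m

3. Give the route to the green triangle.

turn left 29°, forward 3.4 m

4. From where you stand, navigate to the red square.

turn left 92°, forward 1.3 m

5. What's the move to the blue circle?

turn left 52°, forward 3.4 m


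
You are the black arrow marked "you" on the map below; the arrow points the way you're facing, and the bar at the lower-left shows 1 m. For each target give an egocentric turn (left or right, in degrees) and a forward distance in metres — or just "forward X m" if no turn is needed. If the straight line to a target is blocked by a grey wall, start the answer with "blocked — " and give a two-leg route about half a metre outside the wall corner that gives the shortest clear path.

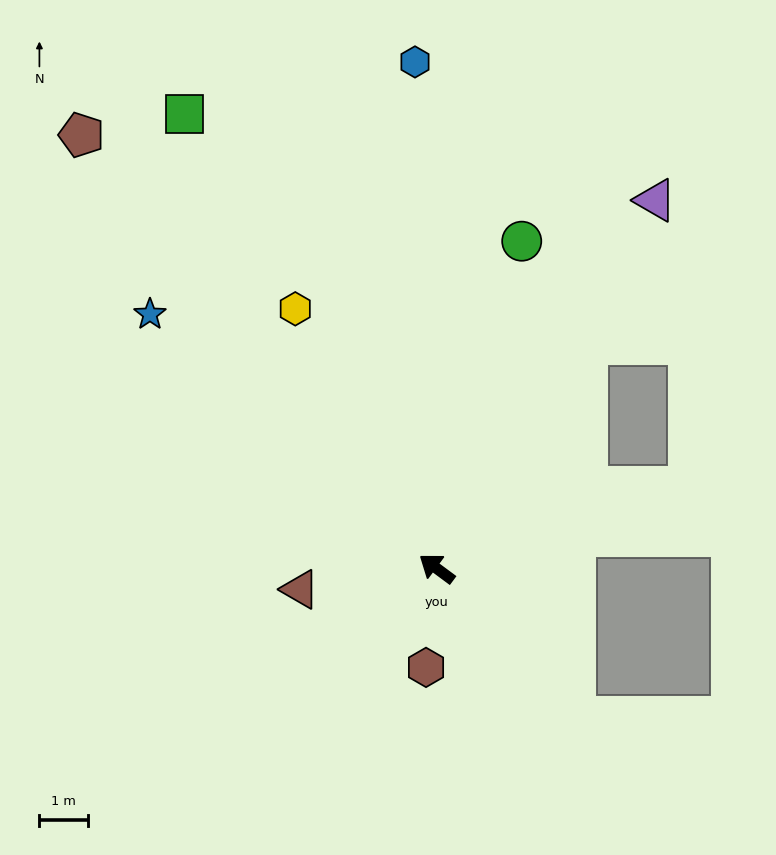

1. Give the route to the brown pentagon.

turn right 14°, forward 11.6 m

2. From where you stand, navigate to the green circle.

turn right 68°, forward 7.0 m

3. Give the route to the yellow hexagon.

turn right 25°, forward 6.1 m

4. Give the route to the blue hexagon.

turn right 51°, forward 10.5 m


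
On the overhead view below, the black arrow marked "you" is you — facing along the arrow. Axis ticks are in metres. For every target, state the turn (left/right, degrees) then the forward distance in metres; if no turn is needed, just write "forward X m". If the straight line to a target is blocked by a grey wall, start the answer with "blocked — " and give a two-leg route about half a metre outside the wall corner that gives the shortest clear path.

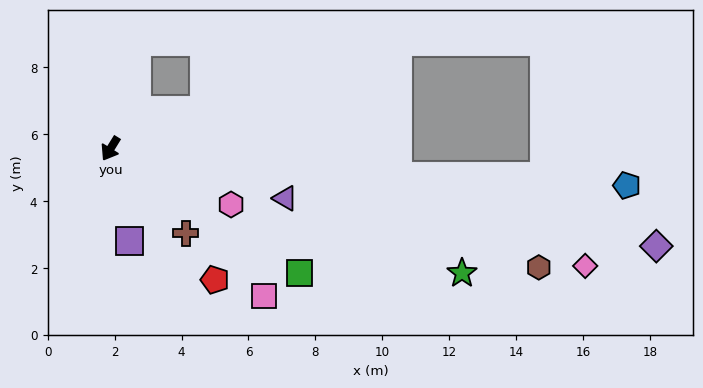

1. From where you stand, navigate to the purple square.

turn left 43°, forward 2.8 m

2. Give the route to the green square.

turn left 88°, forward 6.8 m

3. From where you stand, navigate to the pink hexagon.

turn left 97°, forward 4.0 m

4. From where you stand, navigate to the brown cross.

turn left 73°, forward 3.4 m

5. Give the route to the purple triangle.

turn left 106°, forward 5.4 m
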